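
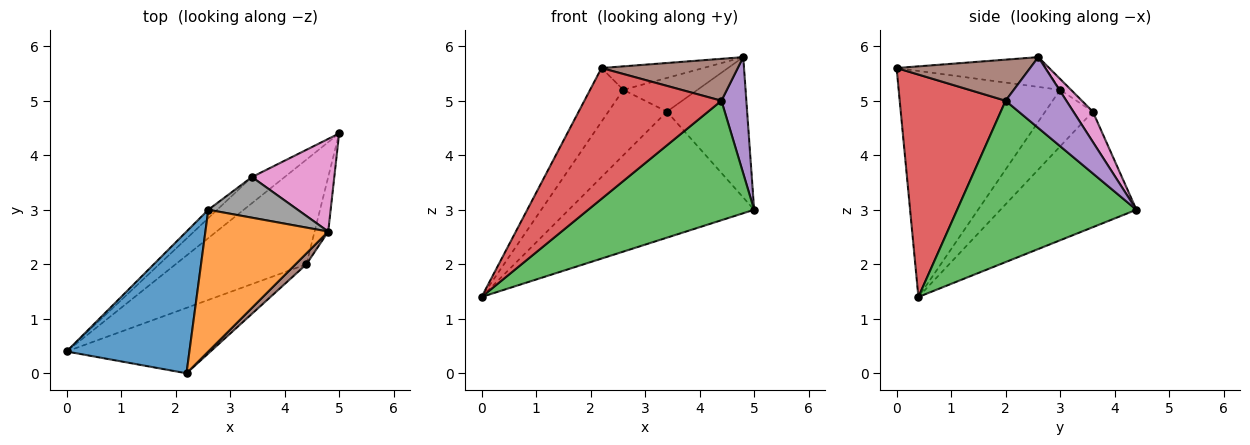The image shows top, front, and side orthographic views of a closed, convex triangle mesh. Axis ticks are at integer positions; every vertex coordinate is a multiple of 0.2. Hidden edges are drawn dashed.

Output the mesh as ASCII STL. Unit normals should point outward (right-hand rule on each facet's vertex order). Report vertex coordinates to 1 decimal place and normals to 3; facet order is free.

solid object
 facet normal -0.865 0.178 0.470
  outer loop
   vertex 2.6 3.0 5.2
   vertex 0.0 0.4 1.4
   vertex 2.2 0.0 5.6
  endloop
 endfacet
 facet normal -0.233 0.159 0.959
  outer loop
   vertex 2.6 3.0 5.2
   vertex 2.2 0.0 5.6
   vertex 4.8 2.6 5.8
  endloop
 endfacet
 facet normal 0.631 -0.584 -0.511
  outer loop
   vertex 4.4 2.0 5.0
   vertex 0.0 0.4 1.4
   vertex 5.0 4.4 3.0
  endloop
 endfacet
 facet normal 0.569 -0.736 -0.368
  outer loop
   vertex 4.4 2.0 5.0
   vertex 2.2 0.0 5.6
   vertex 0.0 0.4 1.4
  endloop
 endfacet
 facet normal 0.911 -0.374 -0.175
  outer loop
   vertex 4.4 2.0 5.0
   vertex 5.0 4.4 3.0
   vertex 4.8 2.6 5.8
  endloop
 endfacet
 facet normal 0.688 -0.702 0.183
  outer loop
   vertex 4.4 2.0 5.0
   vertex 4.8 2.6 5.8
   vertex 2.2 0.0 5.6
  endloop
 endfacet
 facet normal 0.199 0.818 0.540
  outer loop
   vertex 3.4 3.6 4.8
   vertex 4.8 2.6 5.8
   vertex 5.0 4.4 3.0
  endloop
 endfacet
 facet normal -0.093 0.636 0.766
  outer loop
   vertex 3.4 3.6 4.8
   vertex 2.6 3.0 5.2
   vertex 4.8 2.6 5.8
  endloop
 endfacet
 facet normal -0.583 0.795 -0.165
  outer loop
   vertex 3.4 3.6 4.8
   vertex 5.0 4.4 3.0
   vertex 0.0 0.4 1.4
  endloop
 endfacet
 facet normal -0.628 0.772 -0.098
  outer loop
   vertex 3.4 3.6 4.8
   vertex 0.0 0.4 1.4
   vertex 2.6 3.0 5.2
  endloop
 endfacet
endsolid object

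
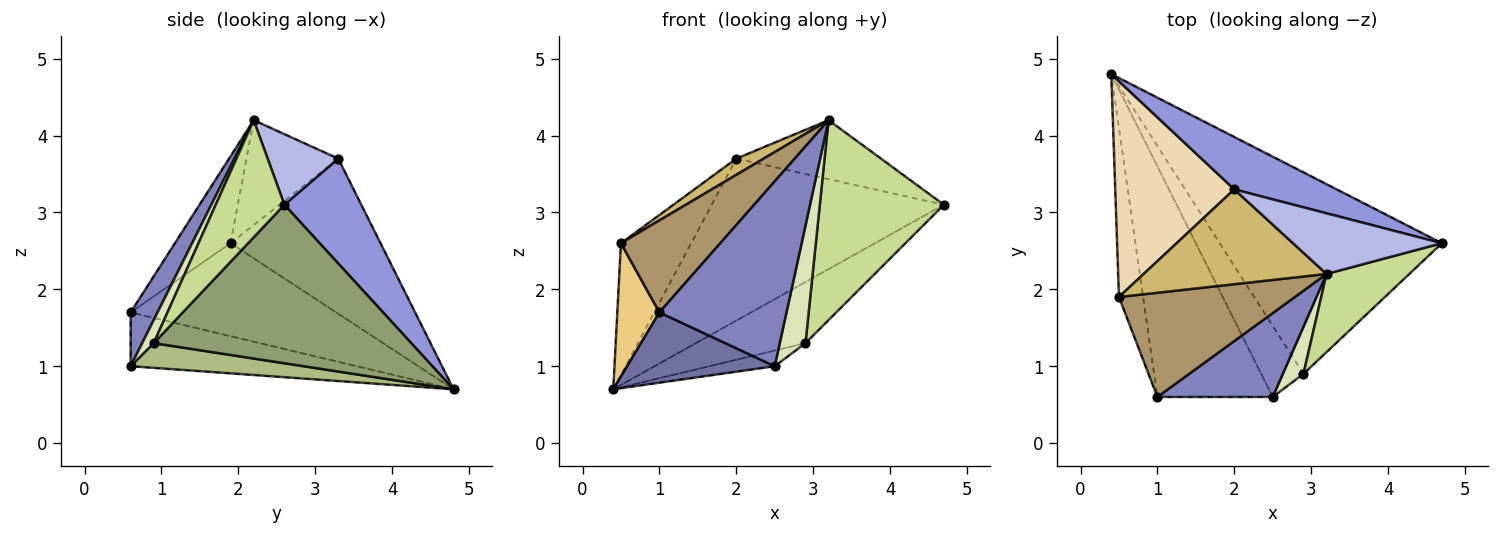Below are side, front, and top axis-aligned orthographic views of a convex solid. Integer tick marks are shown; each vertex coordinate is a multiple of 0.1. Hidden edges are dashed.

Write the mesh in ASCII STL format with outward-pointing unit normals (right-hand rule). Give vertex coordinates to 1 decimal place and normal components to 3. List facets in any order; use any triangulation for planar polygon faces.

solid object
 facet normal -0.408 -0.266 -0.873
  outer loop
   vertex 2.5 0.6 1.0
   vertex 1.0 0.6 1.7
   vertex 0.4 4.8 0.7
  endloop
 endfacet
 facet normal 0.189 -0.894 0.406
  outer loop
   vertex 2.5 0.6 1.0
   vertex 3.2 2.2 4.2
   vertex 1.0 0.6 1.7
  endloop
 endfacet
 facet normal 0.300 0.908 0.293
  outer loop
   vertex 2.0 3.3 3.7
   vertex 4.7 2.6 3.1
   vertex 0.4 4.8 0.7
  endloop
 endfacet
 facet normal 0.322 0.660 0.679
  outer loop
   vertex 2.0 3.3 3.7
   vertex 3.2 2.2 4.2
   vertex 4.7 2.6 3.1
  endloop
 endfacet
 facet normal 0.564 0.240 -0.790
  outer loop
   vertex 2.9 0.9 1.3
   vertex 0.4 4.8 0.7
   vertex 4.7 2.6 3.1
  endloop
 endfacet
 facet normal 0.496 0.187 -0.848
  outer loop
   vertex 2.9 0.9 1.3
   vertex 2.5 0.6 1.0
   vertex 0.4 4.8 0.7
  endloop
 endfacet
 facet normal 0.458 -0.828 0.324
  outer loop
   vertex 2.9 0.9 1.3
   vertex 4.7 2.6 3.1
   vertex 3.2 2.2 4.2
  endloop
 endfacet
 facet normal 0.384 -0.857 0.344
  outer loop
   vertex 2.9 0.9 1.3
   vertex 3.2 2.2 4.2
   vertex 2.5 0.6 1.0
  endloop
 endfacet
 facet normal -0.348 -0.620 0.703
  outer loop
   vertex 0.5 1.9 2.6
   vertex 1.0 0.6 1.7
   vertex 3.2 2.2 4.2
  endloop
 endfacet
 facet normal -0.492 -0.147 0.858
  outer loop
   vertex 0.5 1.9 2.6
   vertex 3.2 2.2 4.2
   vertex 2.0 3.3 3.7
  endloop
 endfacet
 facet normal -0.949 -0.194 -0.247
  outer loop
   vertex 0.5 1.9 2.6
   vertex 0.4 4.8 0.7
   vertex 1.0 0.6 1.7
  endloop
 endfacet
 facet normal -0.744 0.348 0.571
  outer loop
   vertex 0.5 1.9 2.6
   vertex 2.0 3.3 3.7
   vertex 0.4 4.8 0.7
  endloop
 endfacet
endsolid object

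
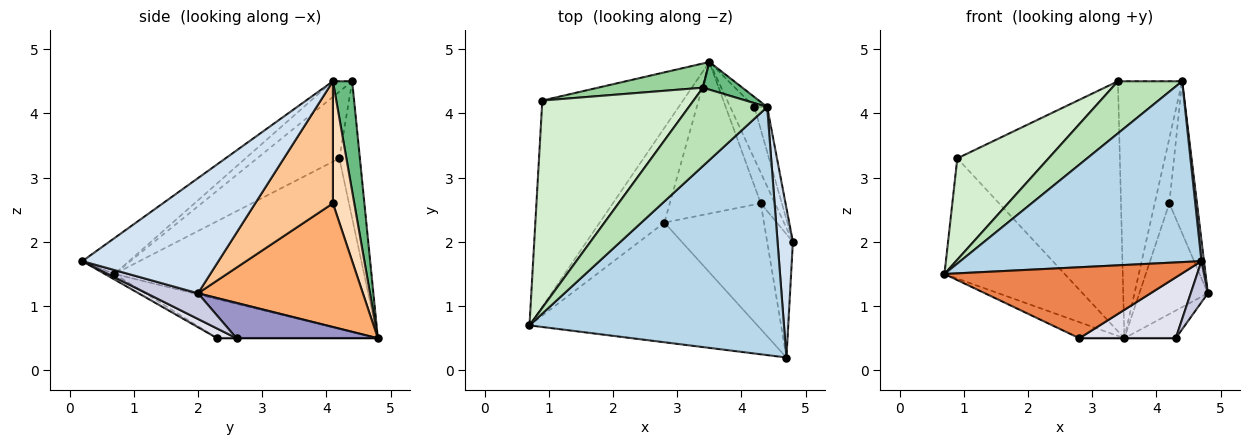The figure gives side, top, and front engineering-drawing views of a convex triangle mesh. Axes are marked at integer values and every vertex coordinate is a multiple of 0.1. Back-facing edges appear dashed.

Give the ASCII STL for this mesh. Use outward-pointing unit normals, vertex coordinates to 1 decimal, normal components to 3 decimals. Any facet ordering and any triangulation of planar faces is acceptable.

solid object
 facet normal -0.723 0.348 -0.597
  outer loop
   vertex 0.9 4.2 3.3
   vertex 3.5 4.8 0.5
   vertex 0.7 0.7 1.5
  endloop
 endfacet
 facet normal -0.512 0.143 -0.847
  outer loop
   vertex 2.8 2.3 0.5
   vertex 0.7 0.7 1.5
   vertex 3.5 4.8 0.5
  endloop
 endfacet
 facet normal -0.113 -0.585 0.803
  outer loop
   vertex 4.7 0.2 1.7
   vertex 4.4 4.1 4.5
   vertex 0.7 0.7 1.5
  endloop
 endfacet
 facet normal 0.991 -0.018 0.132
  outer loop
   vertex 4.7 0.2 1.7
   vertex 4.8 2.0 1.2
   vertex 4.4 4.1 4.5
  endloop
 endfacet
 facet normal -0.021 -0.510 -0.860
  outer loop
   vertex 4.7 0.2 1.7
   vertex 0.7 0.7 1.5
   vertex 2.8 2.3 0.5
  endloop
 endfacet
 facet normal 0.909 0.378 -0.177
  outer loop
   vertex 4.2 4.1 2.6
   vertex 4.8 2.0 1.2
   vertex 3.5 4.8 0.5
  endloop
 endfacet
 facet normal 0.938 0.334 -0.099
  outer loop
   vertex 4.2 4.1 2.6
   vertex 4.4 4.1 4.5
   vertex 4.8 2.0 1.2
  endloop
 endfacet
 facet normal 0.822 0.563 -0.087
  outer loop
   vertex 4.2 4.1 2.6
   vertex 3.5 4.8 0.5
   vertex 4.4 4.1 4.5
  endloop
 endfacet
 facet normal 0.286 0.953 0.102
  outer loop
   vertex 3.4 4.4 4.5
   vertex 4.4 4.1 4.5
   vertex 3.5 4.8 0.5
  endloop
 endfacet
 facet normal -0.125 0.988 0.096
  outer loop
   vertex 3.4 4.4 4.5
   vertex 3.5 4.8 0.5
   vertex 0.9 4.2 3.3
  endloop
 endfacet
 facet normal -0.164 -0.546 0.821
  outer loop
   vertex 3.4 4.4 4.5
   vertex 0.7 0.7 1.5
   vertex 4.4 4.1 4.5
  endloop
 endfacet
 facet normal -0.368 -0.408 0.835
  outer loop
   vertex 3.4 4.4 4.5
   vertex 0.9 4.2 3.3
   vertex 0.7 0.7 1.5
  endloop
 endfacet
 facet normal 0.879 0.320 -0.354
  outer loop
   vertex 4.3 2.6 0.5
   vertex 3.5 4.8 0.5
   vertex 4.8 2.0 1.2
  endloop
 endfacet
 facet normal 0.000 0.000 -1.000
  outer loop
   vertex 4.3 2.6 0.5
   vertex 2.8 2.3 0.5
   vertex 3.5 4.8 0.5
  endloop
 endfacet
 facet normal 0.688 -0.229 -0.688
  outer loop
   vertex 4.3 2.6 0.5
   vertex 4.8 2.0 1.2
   vertex 4.7 0.2 1.7
  endloop
 endfacet
 facet normal 0.087 -0.434 -0.897
  outer loop
   vertex 4.3 2.6 0.5
   vertex 4.7 0.2 1.7
   vertex 2.8 2.3 0.5
  endloop
 endfacet
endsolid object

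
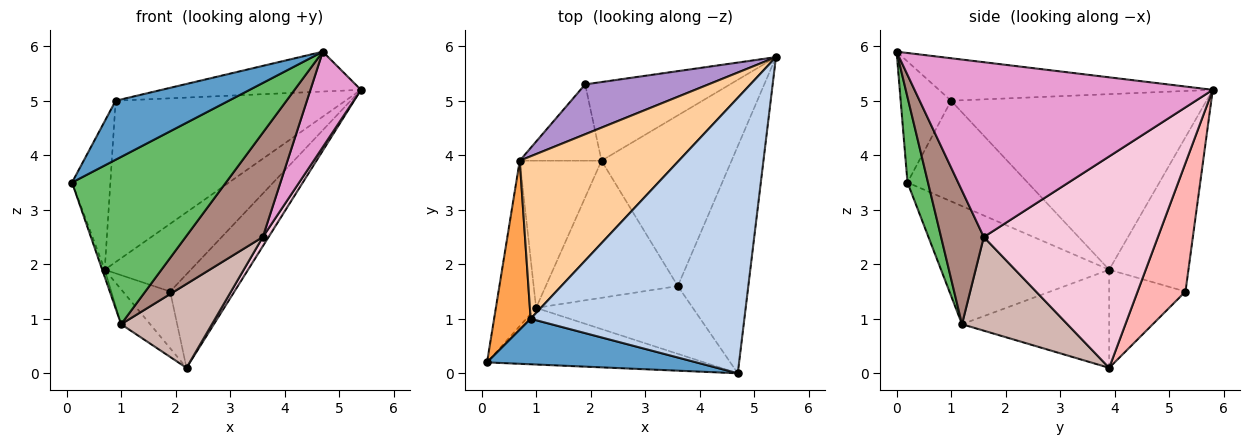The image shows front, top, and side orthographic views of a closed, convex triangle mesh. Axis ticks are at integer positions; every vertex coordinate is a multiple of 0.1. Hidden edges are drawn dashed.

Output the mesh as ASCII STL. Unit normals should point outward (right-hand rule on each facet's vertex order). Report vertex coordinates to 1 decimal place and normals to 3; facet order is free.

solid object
 facet normal -0.333 -0.747 0.576
  outer loop
   vertex 0.9 1.0 5.0
   vertex 0.1 0.2 3.5
   vertex 4.7 0.0 5.9
  endloop
 endfacet
 facet normal -0.193 0.140 0.971
  outer loop
   vertex 0.9 1.0 5.0
   vertex 4.7 0.0 5.9
   vertex 5.4 5.8 5.2
  endloop
 endfacet
 facet normal -0.900 0.287 0.327
  outer loop
   vertex 0.9 1.0 5.0
   vertex 0.7 3.9 1.9
   vertex 0.1 0.2 3.5
  endloop
 endfacet
 facet normal -0.617 0.555 0.559
  outer loop
   vertex 0.9 1.0 5.0
   vertex 5.4 5.8 5.2
   vertex 0.7 3.9 1.9
  endloop
 endfacet
 facet normal 0.125 -0.940 -0.318
  outer loop
   vertex 1.0 1.2 0.9
   vertex 4.7 0.0 5.9
   vertex 0.1 0.2 3.5
  endloop
 endfacet
 facet normal -0.947 0.014 -0.322
  outer loop
   vertex 1.0 1.2 0.9
   vertex 0.1 0.2 3.5
   vertex 0.7 3.9 1.9
  endloop
 endfacet
 facet normal -0.760 0.150 -0.633
  outer loop
   vertex 1.0 1.2 0.9
   vertex 0.7 3.9 1.9
   vertex 2.2 3.9 0.1
  endloop
 endfacet
 facet normal 0.496 0.665 -0.559
  outer loop
   vertex 1.9 5.3 1.5
   vertex 5.4 5.8 5.2
   vertex 2.2 3.9 0.1
  endloop
 endfacet
 facet normal -0.596 0.647 0.476
  outer loop
   vertex 1.9 5.3 1.5
   vertex 0.7 3.9 1.9
   vertex 5.4 5.8 5.2
  endloop
 endfacet
 facet normal -0.694 0.429 -0.578
  outer loop
   vertex 1.9 5.3 1.5
   vertex 2.2 3.9 0.1
   vertex 0.7 3.9 1.9
  endloop
 endfacet
 facet normal 0.421 -0.761 -0.494
  outer loop
   vertex 3.6 1.6 2.5
   vertex 4.7 0.0 5.9
   vertex 1.0 1.2 0.9
  endloop
 endfacet
 facet normal 0.518 -0.446 -0.730
  outer loop
   vertex 3.6 1.6 2.5
   vertex 1.0 1.2 0.9
   vertex 2.2 3.9 0.1
  endloop
 endfacet
 facet normal 0.916 -0.155 -0.369
  outer loop
   vertex 3.6 1.6 2.5
   vertex 5.4 5.8 5.2
   vertex 4.7 0.0 5.9
  endloop
 endfacet
 facet normal 0.851 -0.028 -0.524
  outer loop
   vertex 3.6 1.6 2.5
   vertex 2.2 3.9 0.1
   vertex 5.4 5.8 5.2
  endloop
 endfacet
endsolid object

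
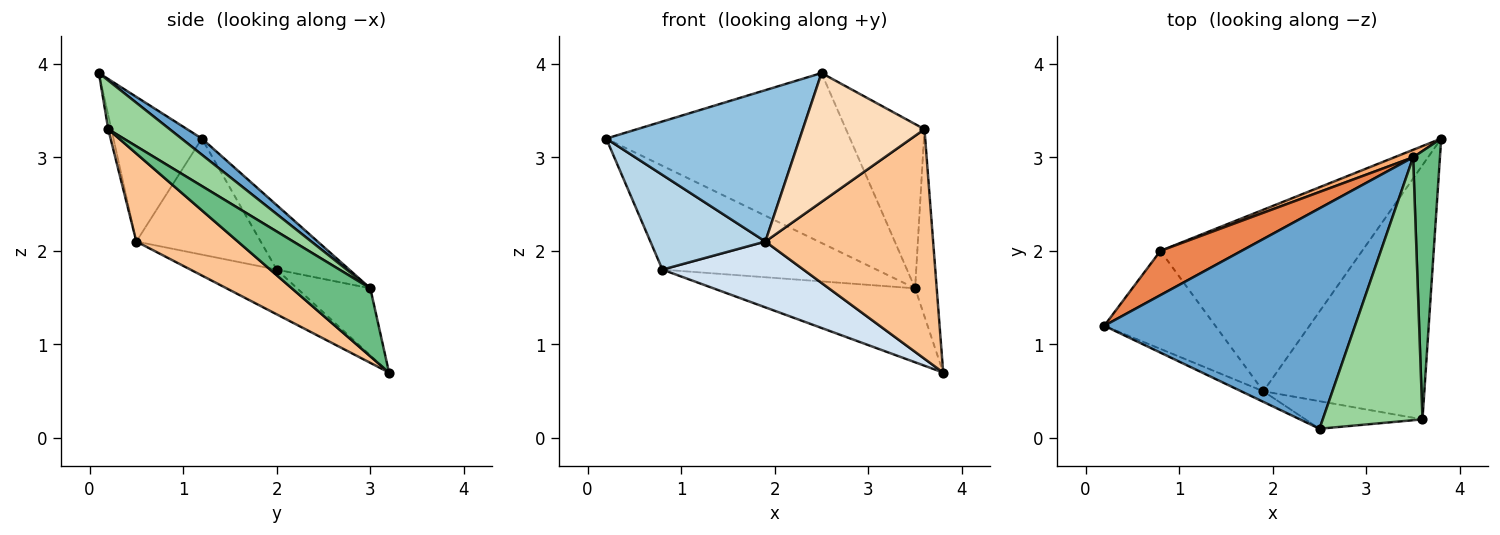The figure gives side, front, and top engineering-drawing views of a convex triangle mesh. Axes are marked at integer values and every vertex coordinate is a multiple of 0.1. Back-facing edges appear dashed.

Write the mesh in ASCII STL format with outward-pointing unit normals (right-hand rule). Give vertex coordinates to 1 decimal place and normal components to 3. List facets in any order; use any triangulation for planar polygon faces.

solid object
 facet normal 0.051 0.610 0.791
  outer loop
   vertex 3.5 3.0 1.6
   vertex 0.2 1.2 3.2
   vertex 2.5 0.1 3.9
  endloop
 endfacet
 facet normal -0.415 -0.908 -0.063
  outer loop
   vertex 1.9 0.5 2.1
   vertex 2.5 0.1 3.9
   vertex 0.2 1.2 3.2
  endloop
 endfacet
 facet normal -0.601 -0.556 -0.575
  outer loop
   vertex 0.8 2.0 1.8
   vertex 1.9 0.5 2.1
   vertex 0.2 1.2 3.2
  endloop
 endfacet
 facet normal -0.204 -0.334 -0.920
  outer loop
   vertex 0.8 2.0 1.8
   vertex 3.8 3.2 0.7
   vertex 1.9 0.5 2.1
  endloop
 endfacet
 facet normal -0.298 0.878 0.374
  outer loop
   vertex 0.8 2.0 1.8
   vertex 0.2 1.2 3.2
   vertex 3.5 3.0 1.6
  endloop
 endfacet
 facet normal -0.340 0.936 0.095
  outer loop
   vertex 0.8 2.0 1.8
   vertex 3.5 3.0 1.6
   vertex 3.8 3.2 0.7
  endloop
 endfacet
 facet normal 0.376 -0.621 -0.688
  outer loop
   vertex 3.6 0.2 3.3
   vertex 1.9 0.5 2.1
   vertex 3.8 3.2 0.7
  endloop
 endfacet
 facet normal -0.025 -0.978 -0.209
  outer loop
   vertex 3.6 0.2 3.3
   vertex 2.5 0.1 3.9
   vertex 1.9 0.5 2.1
  endloop
 endfacet
 facet normal 0.901 0.248 0.356
  outer loop
   vertex 3.6 0.2 3.3
   vertex 3.8 3.2 0.7
   vertex 3.5 3.0 1.6
  endloop
 endfacet
 facet normal 0.383 0.489 0.784
  outer loop
   vertex 3.6 0.2 3.3
   vertex 3.5 3.0 1.6
   vertex 2.5 0.1 3.9
  endloop
 endfacet
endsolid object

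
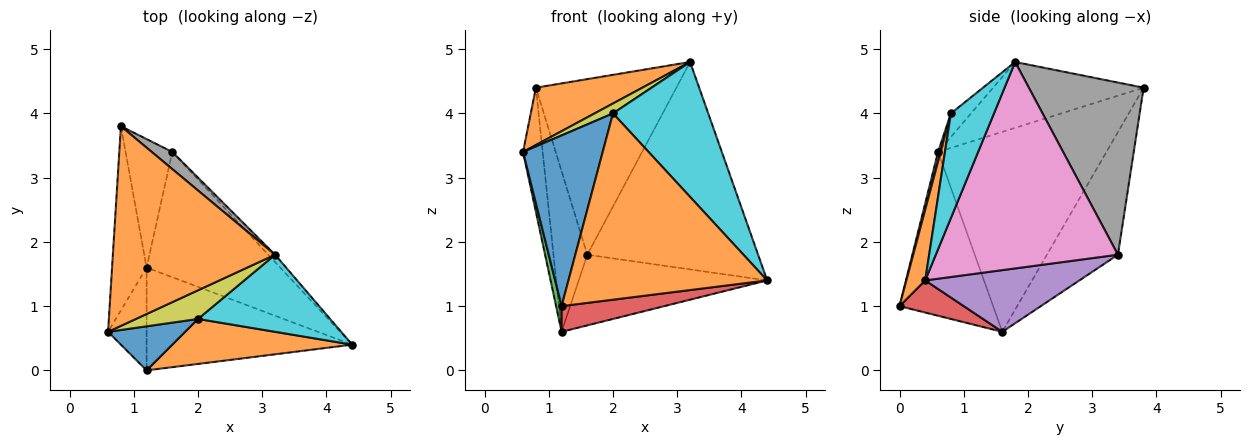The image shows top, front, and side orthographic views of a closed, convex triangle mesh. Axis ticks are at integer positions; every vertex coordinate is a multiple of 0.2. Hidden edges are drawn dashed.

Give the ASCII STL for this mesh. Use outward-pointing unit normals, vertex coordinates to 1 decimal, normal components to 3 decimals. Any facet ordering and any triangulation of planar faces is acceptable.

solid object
 facet normal -0.979 0.114 -0.169
  outer loop
   vertex 1.2 1.6 0.6
   vertex 0.6 0.6 3.4
   vertex 0.8 3.8 4.4
  endloop
 endfacet
 facet normal -0.363 -0.257 0.895
  outer loop
   vertex 3.2 1.8 4.8
   vertex 0.8 3.8 4.4
   vertex 0.6 0.6 3.4
  endloop
 endfacet
 facet normal -0.972 -0.057 -0.229
  outer loop
   vertex 1.2 0.0 1.0
   vertex 0.6 0.6 3.4
   vertex 1.2 1.6 0.6
  endloop
 endfacet
 facet normal 0.150 -0.240 -0.959
  outer loop
   vertex 1.2 0.0 1.0
   vertex 1.2 1.6 0.6
   vertex 4.4 0.4 1.4
  endloop
 endfacet
 facet normal 0.373 0.456 -0.808
  outer loop
   vertex 1.6 3.4 1.8
   vertex 4.4 0.4 1.4
   vertex 1.2 1.6 0.6
  endloop
 endfacet
 facet normal -0.854 0.407 -0.325
  outer loop
   vertex 1.6 3.4 1.8
   vertex 1.2 1.6 0.6
   vertex 0.8 3.8 4.4
  endloop
 endfacet
 facet normal 0.729 0.684 -0.024
  outer loop
   vertex 1.6 3.4 1.8
   vertex 3.2 1.8 4.8
   vertex 4.4 0.4 1.4
  endloop
 endfacet
 facet normal 0.631 0.772 0.075
  outer loop
   vertex 1.6 3.4 1.8
   vertex 0.8 3.8 4.4
   vertex 3.2 1.8 4.8
  endloop
 endfacet
 facet normal -0.338 -0.307 0.890
  outer loop
   vertex 2.0 0.8 4.0
   vertex 3.2 1.8 4.8
   vertex 0.6 0.6 3.4
  endloop
 endfacet
 facet normal 0.366 -0.808 0.462
  outer loop
   vertex 2.0 0.8 4.0
   vertex 4.4 0.4 1.4
   vertex 3.2 1.8 4.8
  endloop
 endfacet
 facet normal 0.031 -0.968 0.250
  outer loop
   vertex 2.0 0.8 4.0
   vertex 0.6 0.6 3.4
   vertex 1.2 0.0 1.0
  endloop
 endfacet
 facet normal 0.092 -0.968 0.234
  outer loop
   vertex 2.0 0.8 4.0
   vertex 1.2 0.0 1.0
   vertex 4.4 0.4 1.4
  endloop
 endfacet
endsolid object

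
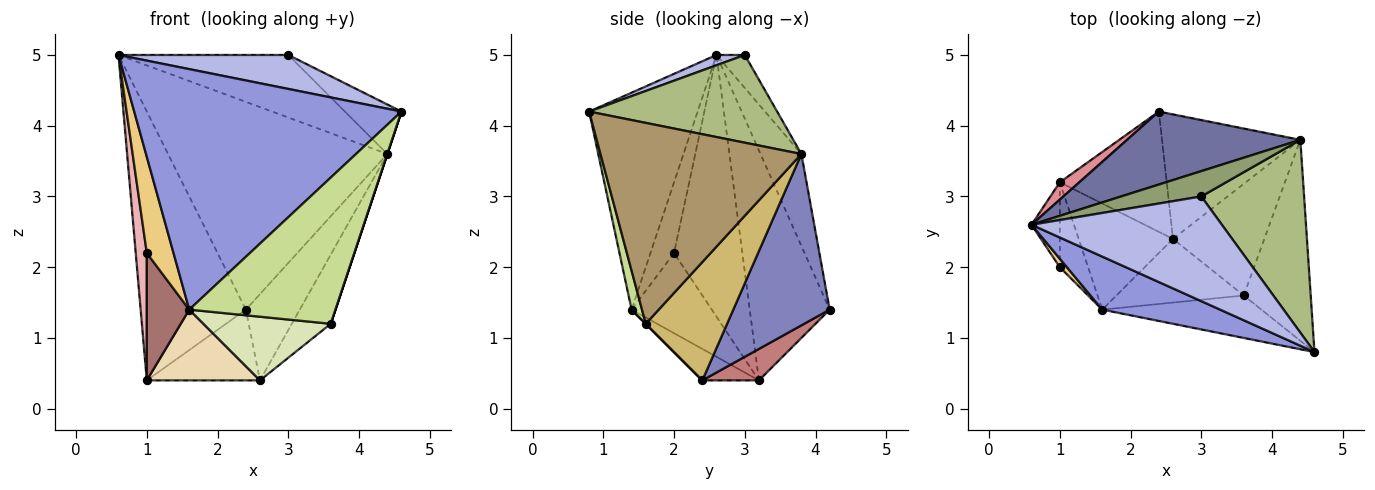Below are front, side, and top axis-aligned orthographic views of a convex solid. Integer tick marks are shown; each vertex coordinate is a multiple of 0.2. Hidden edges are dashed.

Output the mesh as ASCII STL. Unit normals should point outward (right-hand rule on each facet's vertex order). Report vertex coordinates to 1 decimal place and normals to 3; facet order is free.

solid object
 facet normal -0.173 0.929 0.326
  outer loop
   vertex 4.4 3.8 3.6
   vertex 2.4 4.2 1.4
   vertex 0.6 2.6 5.0
  endloop
 endfacet
 facet normal 0.713 0.399 -0.576
  outer loop
   vertex 4.4 3.8 3.6
   vertex 2.6 2.4 0.4
   vertex 2.4 4.2 1.4
  endloop
 endfacet
 facet normal -0.368 -0.908 0.200
  outer loop
   vertex 1.6 1.4 1.4
   vertex 4.6 0.8 4.2
   vertex 0.6 2.6 5.0
  endloop
 endfacet
 facet normal 0.051 -0.308 0.950
  outer loop
   vertex 3.0 3.0 5.0
   vertex 0.6 2.6 5.0
   vertex 4.6 0.8 4.2
  endloop
 endfacet
 facet normal -0.153 0.916 0.371
  outer loop
   vertex 3.0 3.0 5.0
   vertex 4.4 3.8 3.6
   vertex 0.6 2.6 5.0
  endloop
 endfacet
 facet normal 0.637 0.192 0.747
  outer loop
   vertex 3.0 3.0 5.0
   vertex 4.6 0.8 4.2
   vertex 4.4 3.8 3.6
  endloop
 endfacet
 facet normal 0.068 -0.958 -0.278
  outer loop
   vertex 3.6 1.6 1.2
   vertex 4.6 0.8 4.2
   vertex 1.6 1.4 1.4
  endloop
 endfacet
 facet normal 0.000 -0.707 -0.707
  outer loop
   vertex 3.6 1.6 1.2
   vertex 1.6 1.4 1.4
   vertex 2.6 2.4 0.4
  endloop
 endfacet
 facet normal 0.949 0.000 -0.316
  outer loop
   vertex 3.6 1.6 1.2
   vertex 4.4 3.8 3.6
   vertex 4.6 0.8 4.2
  endloop
 endfacet
 facet normal 0.740 0.354 -0.571
  outer loop
   vertex 3.6 1.6 1.2
   vertex 2.6 2.4 0.4
   vertex 4.4 3.8 3.6
  endloop
 endfacet
 facet normal -0.660 -0.748 0.066
  outer loop
   vertex 1.0 2.0 2.2
   vertex 1.6 1.4 1.4
   vertex 0.6 2.6 5.0
  endloop
 endfacet
 facet normal -0.267 -0.535 -0.802
  outer loop
   vertex 1.0 3.2 0.4
   vertex 2.6 2.4 0.4
   vertex 1.6 1.4 1.4
  endloop
 endfacet
 facet normal -0.844 -0.447 -0.298
  outer loop
   vertex 1.0 3.2 0.4
   vertex 1.6 1.4 1.4
   vertex 1.0 2.0 2.2
  endloop
 endfacet
 facet normal 0.246 0.491 -0.836
  outer loop
   vertex 1.0 3.2 0.4
   vertex 2.4 4.2 1.4
   vertex 2.6 2.4 0.4
  endloop
 endfacet
 facet normal -0.604 0.795 0.051
  outer loop
   vertex 1.0 3.2 0.4
   vertex 0.6 2.6 5.0
   vertex 2.4 4.2 1.4
  endloop
 endfacet
 facet normal -0.982 -0.159 -0.106
  outer loop
   vertex 1.0 3.2 0.4
   vertex 1.0 2.0 2.2
   vertex 0.6 2.6 5.0
  endloop
 endfacet
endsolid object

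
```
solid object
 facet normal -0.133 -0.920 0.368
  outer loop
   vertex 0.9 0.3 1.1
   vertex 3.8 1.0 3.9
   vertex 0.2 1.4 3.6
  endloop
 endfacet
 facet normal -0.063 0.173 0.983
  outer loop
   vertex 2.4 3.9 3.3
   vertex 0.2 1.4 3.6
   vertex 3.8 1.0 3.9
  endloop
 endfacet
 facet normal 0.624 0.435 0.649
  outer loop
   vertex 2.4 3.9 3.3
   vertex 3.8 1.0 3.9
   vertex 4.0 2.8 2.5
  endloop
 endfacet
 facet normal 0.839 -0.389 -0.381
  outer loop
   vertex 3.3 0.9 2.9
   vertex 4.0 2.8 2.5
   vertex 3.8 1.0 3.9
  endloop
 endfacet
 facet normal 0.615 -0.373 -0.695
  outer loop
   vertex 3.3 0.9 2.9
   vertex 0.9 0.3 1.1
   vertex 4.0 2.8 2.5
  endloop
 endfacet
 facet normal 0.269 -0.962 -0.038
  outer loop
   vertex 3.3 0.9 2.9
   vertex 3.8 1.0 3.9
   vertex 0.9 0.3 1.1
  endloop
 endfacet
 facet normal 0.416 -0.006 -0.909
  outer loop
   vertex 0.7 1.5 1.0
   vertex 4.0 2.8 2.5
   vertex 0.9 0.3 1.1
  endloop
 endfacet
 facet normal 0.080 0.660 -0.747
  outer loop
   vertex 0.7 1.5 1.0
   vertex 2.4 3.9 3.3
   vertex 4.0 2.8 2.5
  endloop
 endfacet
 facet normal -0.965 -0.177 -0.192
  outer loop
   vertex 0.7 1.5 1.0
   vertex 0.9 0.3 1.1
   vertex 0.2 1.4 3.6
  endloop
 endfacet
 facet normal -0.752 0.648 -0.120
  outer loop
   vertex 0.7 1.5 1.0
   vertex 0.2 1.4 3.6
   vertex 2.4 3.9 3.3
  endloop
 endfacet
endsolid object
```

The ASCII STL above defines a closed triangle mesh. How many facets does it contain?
10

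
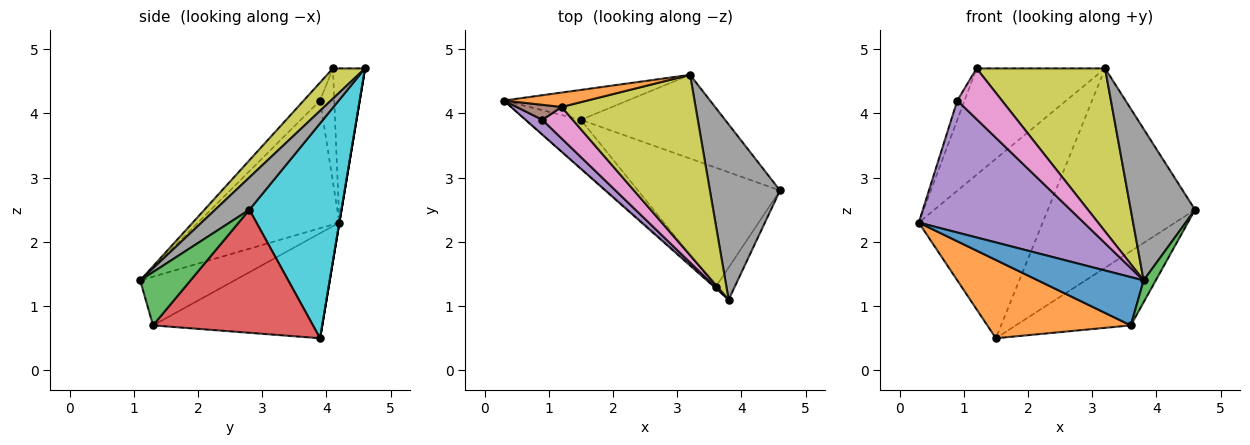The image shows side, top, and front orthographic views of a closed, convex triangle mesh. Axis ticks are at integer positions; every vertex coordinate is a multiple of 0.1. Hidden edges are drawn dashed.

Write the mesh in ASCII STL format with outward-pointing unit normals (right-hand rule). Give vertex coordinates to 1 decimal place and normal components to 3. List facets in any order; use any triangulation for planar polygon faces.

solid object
 facet normal -0.666 -0.745 -0.023
  outer loop
   vertex 3.6 1.3 0.7
   vertex 3.8 1.1 1.4
   vertex 0.3 4.2 2.3
  endloop
 endfacet
 facet normal -0.708 -0.600 -0.372
  outer loop
   vertex 3.6 1.3 0.7
   vertex 0.3 4.2 2.3
   vertex 1.5 3.9 0.5
  endloop
 endfacet
 facet normal 0.919 -0.222 -0.326
  outer loop
   vertex 3.6 1.3 0.7
   vertex 4.6 2.8 2.5
   vertex 3.8 1.1 1.4
  endloop
 endfacet
 facet normal 0.592 0.426 -0.684
  outer loop
   vertex 3.6 1.3 0.7
   vertex 1.5 3.9 0.5
   vertex 4.6 2.8 2.5
  endloop
 endfacet
 facet normal -0.648 -0.757 0.085
  outer loop
   vertex 0.9 3.9 4.2
   vertex 0.3 4.2 2.3
   vertex 3.8 1.1 1.4
  endloop
 endfacet
 facet normal -0.840 0.428 0.333
  outer loop
   vertex 0.9 3.9 4.2
   vertex 1.2 4.1 4.7
   vertex 0.3 4.2 2.3
  endloop
 endfacet
 facet normal -0.298 -0.811 0.503
  outer loop
   vertex 0.9 3.9 4.2
   vertex 3.8 1.1 1.4
   vertex 1.2 4.1 4.7
  endloop
 endfacet
 facet normal 0.329 -0.617 0.715
  outer loop
   vertex 3.2 4.6 4.7
   vertex 3.8 1.1 1.4
   vertex 4.6 2.8 2.5
  endloop
 endfacet
 facet normal 0.165 -0.661 0.732
  outer loop
   vertex 3.2 4.6 4.7
   vertex 1.2 4.1 4.7
   vertex 3.8 1.1 1.4
  endloop
 endfacet
 facet normal 0.500 0.799 -0.335
  outer loop
   vertex 3.2 4.6 4.7
   vertex 4.6 2.8 2.5
   vertex 1.5 3.9 0.5
  endloop
 endfacet
 facet normal 0.000 0.986 -0.164
  outer loop
   vertex 3.2 4.6 4.7
   vertex 1.5 3.9 0.5
   vertex 0.3 4.2 2.3
  endloop
 endfacet
 facet normal -0.240 0.962 0.130
  outer loop
   vertex 3.2 4.6 4.7
   vertex 0.3 4.2 2.3
   vertex 1.2 4.1 4.7
  endloop
 endfacet
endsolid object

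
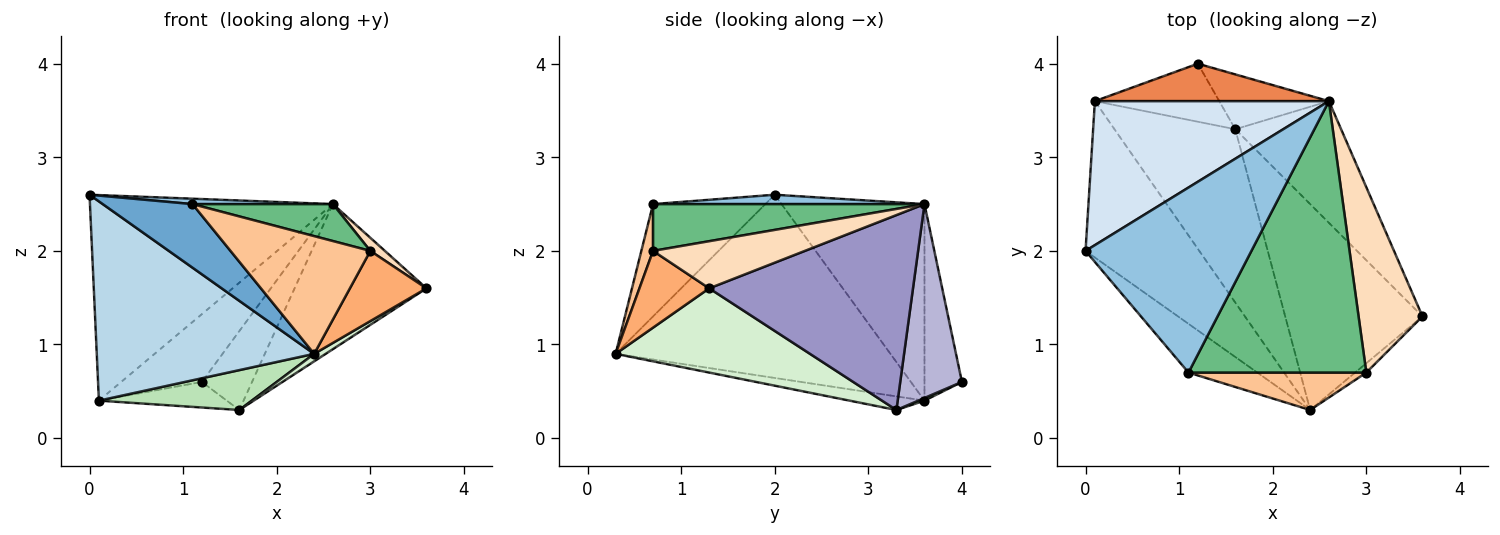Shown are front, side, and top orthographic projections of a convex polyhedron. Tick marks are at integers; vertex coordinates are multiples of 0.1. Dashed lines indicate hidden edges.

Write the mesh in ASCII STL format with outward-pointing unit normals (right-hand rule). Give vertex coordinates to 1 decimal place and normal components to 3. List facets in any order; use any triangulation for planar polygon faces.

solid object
 facet normal -0.705 -0.563 -0.432
  outer loop
   vertex 1.1 0.7 2.5
   vertex 0.0 2.0 2.6
   vertex 2.4 0.3 0.9
  endloop
 endfacet
 facet normal 0.056 -0.029 0.998
  outer loop
   vertex 1.1 0.7 2.5
   vertex 2.6 3.6 2.5
   vertex 0.0 2.0 2.6
  endloop
 endfacet
 facet normal -0.705 -0.558 -0.438
  outer loop
   vertex 0.1 3.6 0.4
   vertex 2.4 0.3 0.9
   vertex 0.0 2.0 2.6
  endloop
 endfacet
 facet normal -0.434 0.738 0.517
  outer loop
   vertex 0.1 3.6 0.4
   vertex 0.0 2.0 2.6
   vertex 2.6 3.6 2.5
  endloop
 endfacet
 facet normal -0.376 0.811 0.448
  outer loop
   vertex 0.1 3.6 0.4
   vertex 2.6 3.6 2.5
   vertex 1.2 4.0 0.6
  endloop
 endfacet
 facet normal 0.670 -0.736 -0.098
  outer loop
   vertex 3.0 0.7 2.0
   vertex 2.4 0.3 0.9
   vertex 3.6 1.3 1.6
  endloop
 endfacet
 facet normal 0.079 -0.950 0.302
  outer loop
   vertex 3.0 0.7 2.0
   vertex 1.1 0.7 2.5
   vertex 2.4 0.3 0.9
  endloop
 endfacet
 facet normal 0.593 -0.057 0.804
  outer loop
   vertex 3.0 0.7 2.0
   vertex 3.6 1.3 1.6
   vertex 2.6 3.6 2.5
  endloop
 endfacet
 facet normal 0.252 -0.131 0.959
  outer loop
   vertex 3.0 0.7 2.0
   vertex 2.6 3.6 2.5
   vertex 1.1 0.7 2.5
  endloop
 endfacet
 facet normal 0.020 0.403 -0.915
  outer loop
   vertex 1.6 3.3 0.3
   vertex 0.1 3.6 0.4
   vertex 1.2 4.0 0.6
  endloop
 endfacet
 facet normal -0.109 -0.223 -0.969
  outer loop
   vertex 1.6 3.3 0.3
   vertex 2.4 0.3 0.9
   vertex 0.1 3.6 0.4
  endloop
 endfacet
 facet normal 0.523 -0.031 -0.852
  outer loop
   vertex 1.6 3.3 0.3
   vertex 3.6 1.3 1.6
   vertex 2.4 0.3 0.9
  endloop
 endfacet
 facet normal 0.764 0.494 -0.415
  outer loop
   vertex 1.6 3.3 0.3
   vertex 2.6 3.6 2.5
   vertex 3.6 1.3 1.6
  endloop
 endfacet
 facet normal 0.710 0.578 -0.402
  outer loop
   vertex 1.6 3.3 0.3
   vertex 1.2 4.0 0.6
   vertex 2.6 3.6 2.5
  endloop
 endfacet
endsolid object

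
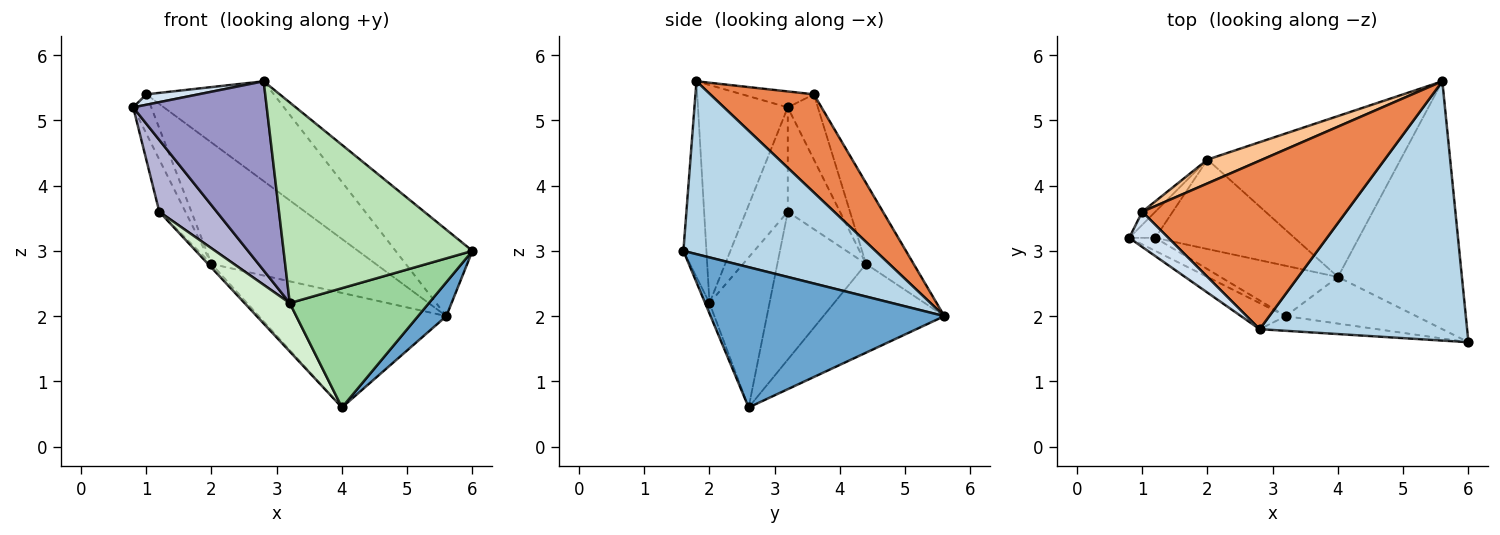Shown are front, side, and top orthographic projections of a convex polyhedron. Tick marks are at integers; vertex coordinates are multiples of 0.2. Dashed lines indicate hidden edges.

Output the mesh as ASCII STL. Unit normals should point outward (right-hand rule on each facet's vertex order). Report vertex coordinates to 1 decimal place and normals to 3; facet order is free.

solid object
 facet normal 0.746 -0.090 -0.659
  outer loop
   vertex 4.0 2.6 0.6
   vertex 5.6 5.6 2.0
   vertex 6.0 1.6 3.0
  endloop
 endfacet
 facet normal -0.351 0.543 -0.763
  outer loop
   vertex 2.0 4.4 2.8
   vertex 5.6 5.6 2.0
   vertex 4.0 2.6 0.6
  endloop
 endfacet
 facet normal 0.620 0.248 0.744
  outer loop
   vertex 2.8 1.8 5.6
   vertex 6.0 1.6 3.0
   vertex 5.6 5.6 2.0
  endloop
 endfacet
 facet normal -0.364 -0.265 0.893
  outer loop
   vertex 1.0 3.6 5.4
   vertex 0.8 3.2 5.2
   vertex 2.8 1.8 5.6
  endloop
 endfacet
 facet normal 0.383 0.471 0.795
  outer loop
   vertex 1.0 3.6 5.4
   vertex 2.8 1.8 5.6
   vertex 5.6 5.6 2.0
  endloop
 endfacet
 facet normal -0.845 0.507 -0.169
  outer loop
   vertex 1.0 3.6 5.4
   vertex 2.0 4.4 2.8
   vertex 0.8 3.2 5.2
  endloop
 endfacet
 facet normal -0.273 0.944 0.185
  outer loop
   vertex 1.0 3.6 5.4
   vertex 5.6 5.6 2.0
   vertex 2.0 4.4 2.8
  endloop
 endfacet
 facet normal -0.873 0.436 -0.218
  outer loop
   vertex 1.2 3.2 3.6
   vertex 0.8 3.2 5.2
   vertex 2.0 4.4 2.8
  endloop
 endfacet
 facet normal -0.728 0.029 -0.685
  outer loop
   vertex 1.2 3.2 3.6
   vertex 2.0 4.4 2.8
   vertex 4.0 2.6 0.6
  endloop
 endfacet
 facet normal -0.029 -0.931 -0.364
  outer loop
   vertex 3.2 2.0 2.2
   vertex 4.0 2.6 0.6
   vertex 6.0 1.6 3.0
  endloop
 endfacet
 facet normal -0.121 -0.990 -0.072
  outer loop
   vertex 3.2 2.0 2.2
   vertex 6.0 1.6 3.0
   vertex 2.8 1.8 5.6
  endloop
 endfacet
 facet normal -0.677 -0.510 -0.530
  outer loop
   vertex 3.2 2.0 2.2
   vertex 1.2 3.2 3.6
   vertex 4.0 2.6 0.6
  endloop
 endfacet
 facet normal -0.554 -0.824 -0.114
  outer loop
   vertex 3.2 2.0 2.2
   vertex 2.8 1.8 5.6
   vertex 0.8 3.2 5.2
  endloop
 endfacet
 facet normal -0.582 -0.800 -0.145
  outer loop
   vertex 3.2 2.0 2.2
   vertex 0.8 3.2 5.2
   vertex 1.2 3.2 3.6
  endloop
 endfacet
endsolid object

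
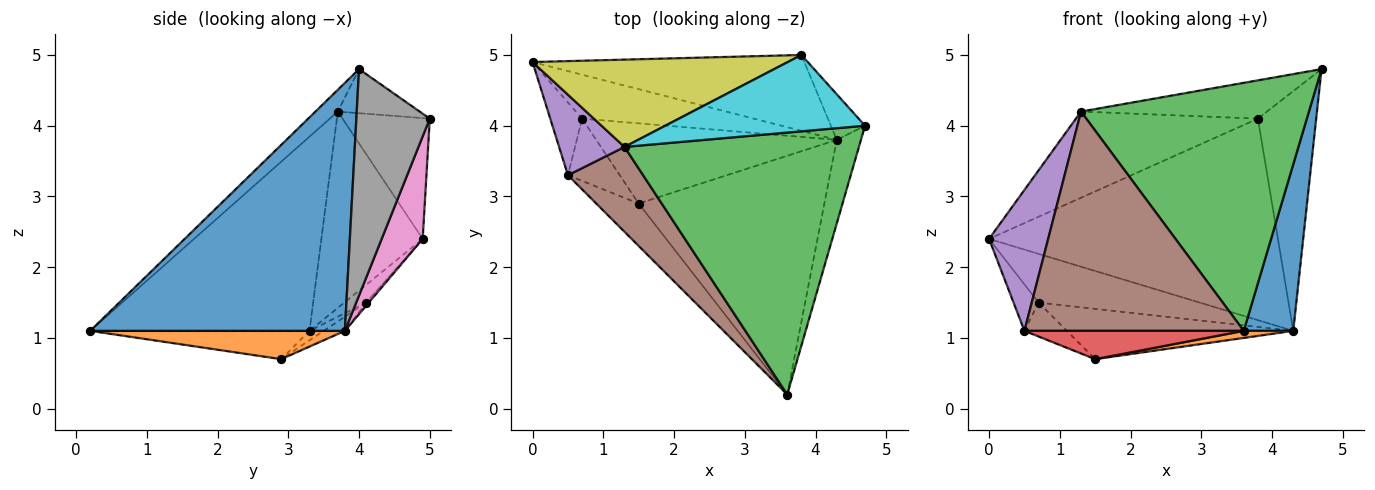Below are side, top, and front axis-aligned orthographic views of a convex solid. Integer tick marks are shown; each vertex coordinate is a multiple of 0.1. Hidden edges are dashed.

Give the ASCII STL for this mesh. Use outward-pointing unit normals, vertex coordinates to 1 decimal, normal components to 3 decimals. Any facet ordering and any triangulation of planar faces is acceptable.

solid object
 facet normal 0.977 -0.190 -0.095
  outer loop
   vertex 4.3 3.8 1.1
   vertex 4.7 4.0 4.8
   vertex 3.6 0.2 1.1
  endloop
 endfacet
 facet normal 0.151 -0.029 -0.988
  outer loop
   vertex 4.3 3.8 1.1
   vertex 3.6 0.2 1.1
   vertex 1.5 2.9 0.7
  endloop
 endfacet
 facet normal -0.067 -0.686 0.725
  outer loop
   vertex 1.3 3.7 4.2
   vertex 3.6 0.2 1.1
   vertex 4.7 4.0 4.8
  endloop
 endfacet
 facet normal -0.485 -0.485 -0.728
  outer loop
   vertex 0.5 3.3 1.1
   vertex 1.5 2.9 0.7
   vertex 3.6 0.2 1.1
  endloop
 endfacet
 facet normal -0.830 -0.484 0.277
  outer loop
   vertex 0.5 3.3 1.1
   vertex 1.3 3.7 4.2
   vertex 0.0 4.9 2.4
  endloop
 endfacet
 facet normal -0.682 -0.682 0.264
  outer loop
   vertex 0.5 3.3 1.1
   vertex 3.6 0.2 1.1
   vertex 1.3 3.7 4.2
  endloop
 endfacet
 facet normal 0.132 0.928 -0.349
  outer loop
   vertex 3.8 5.0 4.1
   vertex 4.3 3.8 1.1
   vertex 0.0 4.9 2.4
  endloop
 endfacet
 facet normal 0.778 0.618 -0.117
  outer loop
   vertex 3.8 5.0 4.1
   vertex 4.7 4.0 4.8
   vertex 4.3 3.8 1.1
  endloop
 endfacet
 facet normal -0.319 0.666 0.674
  outer loop
   vertex 3.8 5.0 4.1
   vertex 0.0 4.9 2.4
   vertex 1.3 3.7 4.2
  endloop
 endfacet
 facet normal -0.194 0.440 0.877
  outer loop
   vertex 3.8 5.0 4.1
   vertex 1.3 3.7 4.2
   vertex 4.7 4.0 4.8
  endloop
 endfacet
 facet normal -0.050 0.531 -0.846
  outer loop
   vertex 0.7 4.1 1.5
   vertex 4.3 3.8 1.1
   vertex 1.5 2.9 0.7
  endloop
 endfacet
 facet normal -0.158 0.473 -0.867
  outer loop
   vertex 0.7 4.1 1.5
   vertex 1.5 2.9 0.7
   vertex 0.5 3.3 1.1
  endloop
 endfacet
 facet normal -0.013 0.742 -0.670
  outer loop
   vertex 0.7 4.1 1.5
   vertex 0.0 4.9 2.4
   vertex 4.3 3.8 1.1
  endloop
 endfacet
 facet normal -0.424 0.488 -0.763
  outer loop
   vertex 0.7 4.1 1.5
   vertex 0.5 3.3 1.1
   vertex 0.0 4.9 2.4
  endloop
 endfacet
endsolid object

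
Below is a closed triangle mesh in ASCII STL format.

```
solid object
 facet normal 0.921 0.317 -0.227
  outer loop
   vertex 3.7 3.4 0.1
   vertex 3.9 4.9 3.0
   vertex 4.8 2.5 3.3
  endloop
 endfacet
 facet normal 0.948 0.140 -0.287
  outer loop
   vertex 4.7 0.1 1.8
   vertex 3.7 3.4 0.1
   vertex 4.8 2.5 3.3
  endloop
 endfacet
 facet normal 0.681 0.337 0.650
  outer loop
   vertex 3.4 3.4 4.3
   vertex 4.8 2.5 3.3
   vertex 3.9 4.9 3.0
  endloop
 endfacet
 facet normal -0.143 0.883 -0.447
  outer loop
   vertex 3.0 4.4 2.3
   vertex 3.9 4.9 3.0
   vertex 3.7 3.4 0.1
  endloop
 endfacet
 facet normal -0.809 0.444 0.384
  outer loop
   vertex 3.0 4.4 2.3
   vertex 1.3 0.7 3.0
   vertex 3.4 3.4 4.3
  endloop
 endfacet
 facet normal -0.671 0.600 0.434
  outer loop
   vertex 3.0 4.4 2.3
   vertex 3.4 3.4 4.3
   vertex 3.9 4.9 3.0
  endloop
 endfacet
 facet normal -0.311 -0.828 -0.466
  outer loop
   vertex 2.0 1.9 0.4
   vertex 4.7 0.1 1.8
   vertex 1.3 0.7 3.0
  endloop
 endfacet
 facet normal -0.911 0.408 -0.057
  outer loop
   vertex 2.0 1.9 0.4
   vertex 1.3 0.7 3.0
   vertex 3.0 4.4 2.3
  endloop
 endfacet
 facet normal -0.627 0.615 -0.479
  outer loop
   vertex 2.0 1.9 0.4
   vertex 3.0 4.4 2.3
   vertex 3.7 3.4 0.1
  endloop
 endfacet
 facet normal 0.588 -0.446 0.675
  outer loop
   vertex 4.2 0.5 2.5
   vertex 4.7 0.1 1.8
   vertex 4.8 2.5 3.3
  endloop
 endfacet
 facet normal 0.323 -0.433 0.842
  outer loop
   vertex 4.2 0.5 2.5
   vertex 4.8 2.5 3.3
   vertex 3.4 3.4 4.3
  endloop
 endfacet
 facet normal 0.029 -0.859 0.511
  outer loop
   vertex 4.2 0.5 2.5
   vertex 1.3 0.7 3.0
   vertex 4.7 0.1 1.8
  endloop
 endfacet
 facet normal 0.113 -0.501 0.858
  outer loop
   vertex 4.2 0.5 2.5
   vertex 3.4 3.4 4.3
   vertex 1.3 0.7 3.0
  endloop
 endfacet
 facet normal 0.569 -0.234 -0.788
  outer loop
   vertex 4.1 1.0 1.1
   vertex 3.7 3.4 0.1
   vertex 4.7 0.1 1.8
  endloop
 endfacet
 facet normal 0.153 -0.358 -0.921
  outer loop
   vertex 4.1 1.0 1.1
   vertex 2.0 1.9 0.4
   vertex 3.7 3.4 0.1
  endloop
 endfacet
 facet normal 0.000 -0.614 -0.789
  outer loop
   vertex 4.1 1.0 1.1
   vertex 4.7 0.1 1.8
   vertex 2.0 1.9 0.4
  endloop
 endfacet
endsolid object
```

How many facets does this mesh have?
16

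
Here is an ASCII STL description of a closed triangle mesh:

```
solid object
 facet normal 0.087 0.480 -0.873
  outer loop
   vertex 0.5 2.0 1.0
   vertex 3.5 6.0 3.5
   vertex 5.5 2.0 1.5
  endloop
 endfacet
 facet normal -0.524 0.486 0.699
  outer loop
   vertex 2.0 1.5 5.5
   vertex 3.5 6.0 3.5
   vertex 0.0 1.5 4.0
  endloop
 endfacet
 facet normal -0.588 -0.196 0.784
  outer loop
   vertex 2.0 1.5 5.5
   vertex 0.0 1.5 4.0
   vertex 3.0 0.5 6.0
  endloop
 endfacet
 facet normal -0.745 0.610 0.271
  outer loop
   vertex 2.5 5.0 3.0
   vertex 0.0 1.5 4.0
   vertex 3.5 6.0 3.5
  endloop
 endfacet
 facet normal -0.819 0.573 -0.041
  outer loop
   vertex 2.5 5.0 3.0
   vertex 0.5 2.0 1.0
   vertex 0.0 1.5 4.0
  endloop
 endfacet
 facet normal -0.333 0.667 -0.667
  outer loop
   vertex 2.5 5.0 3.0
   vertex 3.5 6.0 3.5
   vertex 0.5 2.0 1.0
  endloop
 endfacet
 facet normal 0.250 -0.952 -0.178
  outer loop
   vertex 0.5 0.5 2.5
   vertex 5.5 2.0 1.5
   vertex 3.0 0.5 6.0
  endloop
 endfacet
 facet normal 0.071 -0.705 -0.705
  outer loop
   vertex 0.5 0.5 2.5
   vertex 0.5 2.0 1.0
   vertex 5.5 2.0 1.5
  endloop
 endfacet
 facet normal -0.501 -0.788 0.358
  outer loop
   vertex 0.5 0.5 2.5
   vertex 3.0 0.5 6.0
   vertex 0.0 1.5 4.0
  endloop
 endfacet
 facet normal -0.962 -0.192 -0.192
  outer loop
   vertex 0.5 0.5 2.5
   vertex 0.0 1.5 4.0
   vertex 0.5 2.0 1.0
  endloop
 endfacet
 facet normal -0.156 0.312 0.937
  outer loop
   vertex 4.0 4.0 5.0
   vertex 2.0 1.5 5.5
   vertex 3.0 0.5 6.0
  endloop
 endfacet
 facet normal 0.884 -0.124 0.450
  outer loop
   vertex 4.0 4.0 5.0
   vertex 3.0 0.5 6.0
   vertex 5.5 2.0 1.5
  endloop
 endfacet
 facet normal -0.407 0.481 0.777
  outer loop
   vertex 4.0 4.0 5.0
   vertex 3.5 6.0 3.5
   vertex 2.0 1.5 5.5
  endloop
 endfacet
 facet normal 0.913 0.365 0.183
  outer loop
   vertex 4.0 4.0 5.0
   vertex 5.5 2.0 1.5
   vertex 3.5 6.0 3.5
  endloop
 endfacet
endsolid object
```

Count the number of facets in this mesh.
14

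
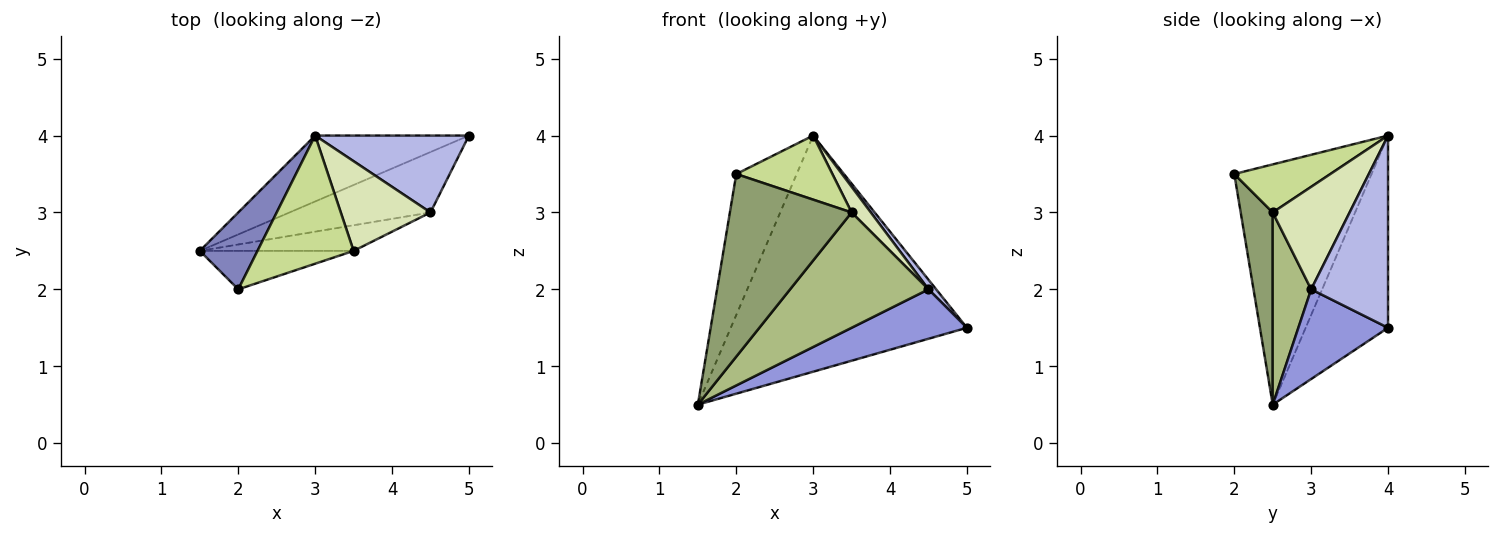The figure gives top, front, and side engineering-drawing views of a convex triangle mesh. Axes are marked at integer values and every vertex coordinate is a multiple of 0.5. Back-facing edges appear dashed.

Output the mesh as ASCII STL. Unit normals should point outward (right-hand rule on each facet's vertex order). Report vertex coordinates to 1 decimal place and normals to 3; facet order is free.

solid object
 facet normal -0.319 0.913 -0.255
  outer loop
   vertex 3.0 4.0 4.0
   vertex 5.0 4.0 1.5
   vertex 1.5 2.5 0.5
  endloop
 endfacet
 facet normal -0.894 0.393 0.215
  outer loop
   vertex 2.0 2.0 3.5
   vertex 3.0 4.0 4.0
   vertex 1.5 2.5 0.5
  endloop
 endfacet
 facet normal 0.442 -0.568 -0.694
  outer loop
   vertex 4.5 3.0 2.0
   vertex 1.5 2.5 0.5
   vertex 5.0 4.0 1.5
  endloop
 endfacet
 facet normal 0.778 -0.078 0.623
  outer loop
   vertex 4.5 3.0 2.0
   vertex 5.0 4.0 1.5
   vertex 3.0 4.0 4.0
  endloop
 endfacet
 facet normal 0.249 -0.948 -0.200
  outer loop
   vertex 3.5 2.5 3.0
   vertex 2.0 2.0 3.5
   vertex 1.5 2.5 0.5
  endloop
 endfacet
 facet normal 0.262 -0.942 -0.209
  outer loop
   vertex 3.5 2.5 3.0
   vertex 1.5 2.5 0.5
   vertex 4.5 3.0 2.0
  endloop
 endfacet
 facet normal 0.408 -0.408 0.816
  outer loop
   vertex 3.5 2.5 3.0
   vertex 3.0 4.0 4.0
   vertex 2.0 2.0 3.5
  endloop
 endfacet
 facet normal 0.740 -0.185 0.647
  outer loop
   vertex 3.5 2.5 3.0
   vertex 4.5 3.0 2.0
   vertex 3.0 4.0 4.0
  endloop
 endfacet
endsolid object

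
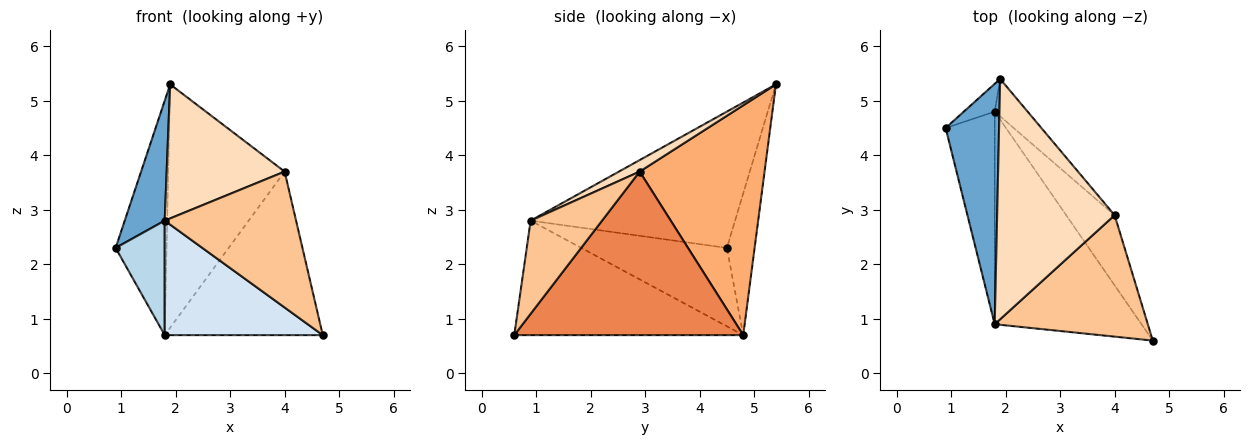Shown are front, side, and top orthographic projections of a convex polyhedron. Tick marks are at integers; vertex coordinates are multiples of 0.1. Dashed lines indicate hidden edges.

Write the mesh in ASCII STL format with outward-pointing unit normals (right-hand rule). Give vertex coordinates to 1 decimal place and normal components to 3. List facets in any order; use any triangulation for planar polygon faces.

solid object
 facet normal -0.916 -0.179 0.359
  outer loop
   vertex 1.8 0.9 2.8
   vertex 1.9 5.4 5.3
   vertex 0.9 4.5 2.3
  endloop
 endfacet
 facet normal -0.475 0.874 -0.104
  outer loop
   vertex 1.8 4.8 0.7
   vertex 0.9 4.5 2.3
   vertex 1.9 5.4 5.3
  endloop
 endfacet
 facet normal -0.815 -0.275 -0.510
  outer loop
   vertex 1.8 4.8 0.7
   vertex 1.8 0.9 2.8
   vertex 0.9 4.5 2.3
  endloop
 endfacet
 facet normal -0.566 -0.391 -0.726
  outer loop
   vertex 1.8 4.8 0.7
   vertex 4.7 0.6 0.7
   vertex 1.8 0.9 2.8
  endloop
 endfacet
 facet normal 0.800 0.552 -0.237
  outer loop
   vertex 4.0 2.9 3.7
   vertex 4.7 0.6 0.7
   vertex 1.8 4.8 0.7
  endloop
 endfacet
 facet normal 0.728 0.678 -0.104
  outer loop
   vertex 4.0 2.9 3.7
   vertex 1.8 4.8 0.7
   vertex 1.9 5.4 5.3
  endloop
 endfacet
 facet normal 0.376 -0.691 0.617
  outer loop
   vertex 4.0 2.9 3.7
   vertex 1.8 0.9 2.8
   vertex 4.7 0.6 0.7
  endloop
 endfacet
 facet normal 0.085 -0.485 0.870
  outer loop
   vertex 4.0 2.9 3.7
   vertex 1.9 5.4 5.3
   vertex 1.8 0.9 2.8
  endloop
 endfacet
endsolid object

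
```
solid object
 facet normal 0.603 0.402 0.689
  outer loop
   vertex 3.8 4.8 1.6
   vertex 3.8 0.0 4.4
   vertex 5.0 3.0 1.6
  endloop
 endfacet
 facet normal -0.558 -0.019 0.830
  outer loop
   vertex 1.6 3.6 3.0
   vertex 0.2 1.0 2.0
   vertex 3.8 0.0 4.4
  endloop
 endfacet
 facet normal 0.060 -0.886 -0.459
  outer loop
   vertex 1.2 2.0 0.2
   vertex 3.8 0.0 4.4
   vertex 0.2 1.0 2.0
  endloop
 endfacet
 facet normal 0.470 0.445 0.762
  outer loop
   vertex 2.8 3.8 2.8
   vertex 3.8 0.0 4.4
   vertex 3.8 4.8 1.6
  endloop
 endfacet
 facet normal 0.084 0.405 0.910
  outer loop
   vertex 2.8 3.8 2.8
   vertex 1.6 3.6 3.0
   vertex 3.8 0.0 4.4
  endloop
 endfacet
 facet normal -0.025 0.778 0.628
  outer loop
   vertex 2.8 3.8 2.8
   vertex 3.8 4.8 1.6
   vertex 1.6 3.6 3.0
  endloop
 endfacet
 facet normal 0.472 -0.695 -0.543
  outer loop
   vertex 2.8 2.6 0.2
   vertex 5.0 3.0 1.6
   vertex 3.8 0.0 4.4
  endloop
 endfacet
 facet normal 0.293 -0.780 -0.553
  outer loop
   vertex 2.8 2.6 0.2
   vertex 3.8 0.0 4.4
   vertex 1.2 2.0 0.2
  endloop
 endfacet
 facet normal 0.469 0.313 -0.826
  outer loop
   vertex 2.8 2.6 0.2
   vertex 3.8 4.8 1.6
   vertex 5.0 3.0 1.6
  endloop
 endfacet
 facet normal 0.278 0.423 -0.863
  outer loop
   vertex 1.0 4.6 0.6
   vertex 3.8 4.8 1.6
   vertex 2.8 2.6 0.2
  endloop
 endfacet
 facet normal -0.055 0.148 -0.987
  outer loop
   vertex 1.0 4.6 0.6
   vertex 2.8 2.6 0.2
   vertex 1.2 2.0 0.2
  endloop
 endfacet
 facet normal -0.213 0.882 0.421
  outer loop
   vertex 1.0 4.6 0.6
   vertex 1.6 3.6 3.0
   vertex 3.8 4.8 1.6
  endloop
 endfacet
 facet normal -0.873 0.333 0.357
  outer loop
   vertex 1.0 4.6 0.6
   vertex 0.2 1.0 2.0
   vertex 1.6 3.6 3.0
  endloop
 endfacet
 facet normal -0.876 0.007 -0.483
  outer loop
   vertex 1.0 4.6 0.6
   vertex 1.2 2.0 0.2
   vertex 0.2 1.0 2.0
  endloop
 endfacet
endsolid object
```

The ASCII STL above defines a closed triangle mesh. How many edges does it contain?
21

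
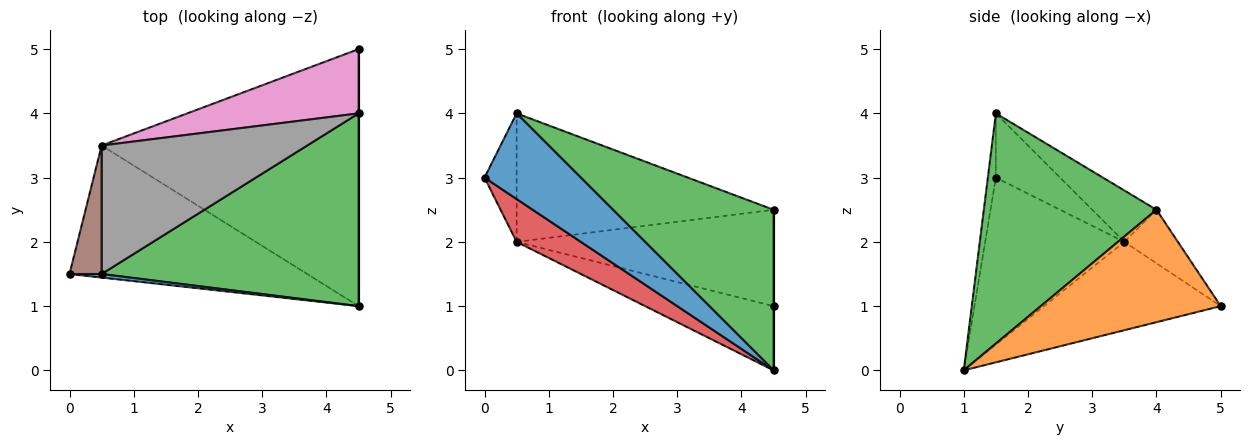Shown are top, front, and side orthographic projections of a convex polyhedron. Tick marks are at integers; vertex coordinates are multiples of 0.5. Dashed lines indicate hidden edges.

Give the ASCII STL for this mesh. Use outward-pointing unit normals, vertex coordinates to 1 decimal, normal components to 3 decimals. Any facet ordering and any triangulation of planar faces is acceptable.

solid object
 facet normal -0.083 -0.996 0.041
  outer loop
   vertex 0.5 1.5 4.0
   vertex 0.0 1.5 3.0
   vertex 4.5 1.0 0.0
  endloop
 endfacet
 facet normal 1.000 0.000 0.000
  outer loop
   vertex 4.5 4.0 2.5
   vertex 4.5 1.0 0.0
   vertex 4.5 5.0 1.0
  endloop
 endfacet
 facet normal 0.567 -0.527 0.633
  outer loop
   vertex 4.5 4.0 2.5
   vertex 0.5 1.5 4.0
   vertex 4.5 1.0 0.0
  endloop
 endfacet
 facet normal -0.556 -0.256 -0.791
  outer loop
   vertex 0.5 3.5 2.0
   vertex 4.5 1.0 0.0
   vertex 0.0 1.5 3.0
  endloop
 endfacet
 facet normal -0.316 0.230 -0.920
  outer loop
   vertex 0.5 3.5 2.0
   vertex 4.5 5.0 1.0
   vertex 4.5 1.0 0.0
  endloop
 endfacet
 facet normal -0.816 0.408 0.408
  outer loop
   vertex 0.5 3.5 2.0
   vertex 0.0 1.5 3.0
   vertex 0.5 1.5 4.0
  endloop
 endfacet
 facet normal -0.171 0.820 0.547
  outer loop
   vertex 0.5 3.5 2.0
   vertex 4.5 4.0 2.5
   vertex 4.5 5.0 1.0
  endloop
 endfacet
 facet normal -0.174 0.696 0.696
  outer loop
   vertex 0.5 3.5 2.0
   vertex 0.5 1.5 4.0
   vertex 4.5 4.0 2.5
  endloop
 endfacet
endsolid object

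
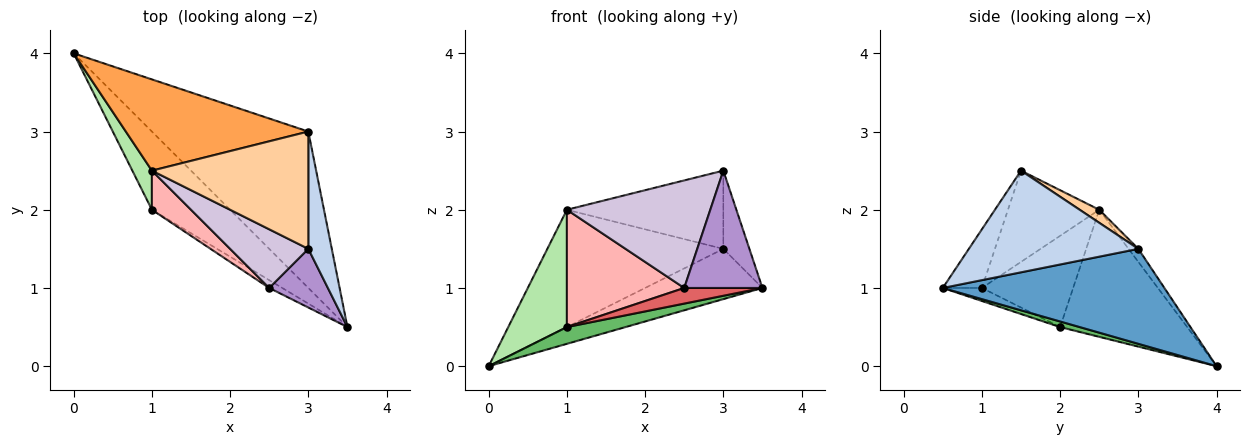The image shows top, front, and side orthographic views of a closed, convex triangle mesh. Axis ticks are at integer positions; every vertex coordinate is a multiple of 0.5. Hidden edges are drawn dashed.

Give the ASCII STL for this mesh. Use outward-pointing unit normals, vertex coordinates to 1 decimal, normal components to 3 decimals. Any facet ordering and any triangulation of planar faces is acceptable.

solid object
 facet normal 0.500 0.265 -0.824
  outer loop
   vertex 3.0 3.0 1.5
   vertex 3.5 0.5 1.0
   vertex 0.0 4.0 0.0
  endloop
 endfacet
 facet normal 0.964 0.148 0.222
  outer loop
   vertex 3.0 3.0 1.5
   vertex 3.0 1.5 2.5
   vertex 3.5 0.5 1.0
  endloop
 endfacet
 facet normal -0.044 0.789 0.613
  outer loop
   vertex 3.0 3.0 1.5
   vertex 0.0 4.0 0.0
   vertex 1.0 2.5 2.0
  endloop
 endfacet
 facet normal 0.069 0.553 0.830
  outer loop
   vertex 3.0 3.0 1.5
   vertex 1.0 2.5 2.0
   vertex 3.0 1.5 2.5
  endloop
 endfacet
 facet normal 0.070 -0.209 -0.975
  outer loop
   vertex 1.0 2.0 0.5
   vertex 0.0 4.0 0.0
   vertex 3.5 0.5 1.0
  endloop
 endfacet
 facet normal -0.899 -0.415 0.138
  outer loop
   vertex 1.0 2.0 0.5
   vertex 1.0 2.5 2.0
   vertex 0.0 4.0 0.0
  endloop
 endfacet
 facet normal -0.408 -0.816 -0.408
  outer loop
   vertex 2.5 1.0 1.0
   vertex 1.0 2.0 0.5
   vertex 3.5 0.5 1.0
  endloop
 endfacet
 facet normal -0.594 -0.763 0.254
  outer loop
   vertex 2.5 1.0 1.0
   vertex 1.0 2.5 2.0
   vertex 1.0 2.0 0.5
  endloop
 endfacet
 facet normal -0.408 -0.816 0.408
  outer loop
   vertex 2.5 1.0 1.0
   vertex 3.5 0.5 1.0
   vertex 3.0 1.5 2.5
  endloop
 endfacet
 facet normal -0.488 -0.766 0.418
  outer loop
   vertex 2.5 1.0 1.0
   vertex 3.0 1.5 2.5
   vertex 1.0 2.5 2.0
  endloop
 endfacet
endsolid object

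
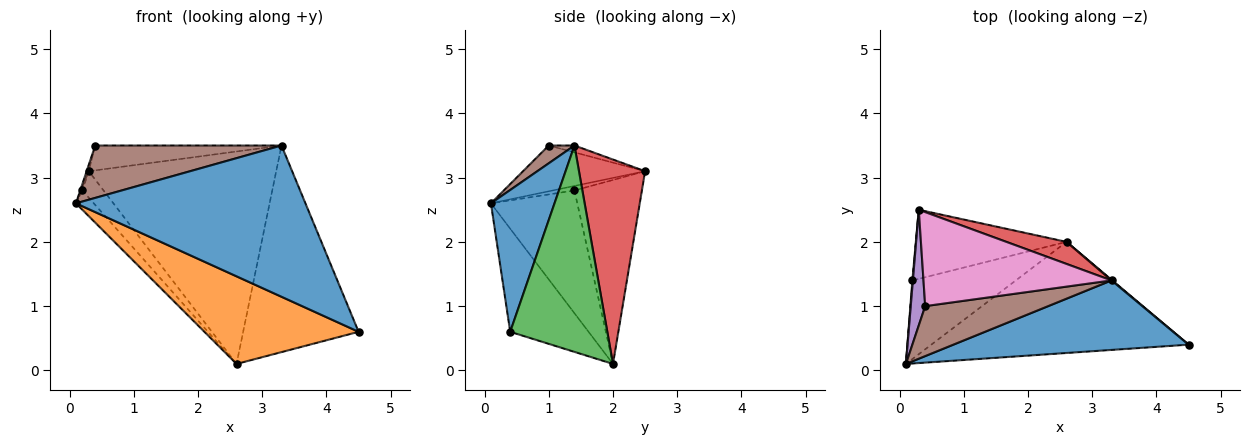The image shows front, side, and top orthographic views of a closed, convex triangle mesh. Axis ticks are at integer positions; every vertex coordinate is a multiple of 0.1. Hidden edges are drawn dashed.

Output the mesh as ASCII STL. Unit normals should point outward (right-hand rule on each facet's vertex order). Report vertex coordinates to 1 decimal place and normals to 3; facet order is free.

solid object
 facet normal 0.244 -0.881 0.405
  outer loop
   vertex 3.3 1.4 3.5
   vertex 0.1 0.1 2.6
   vertex 4.5 0.4 0.6
  endloop
 endfacet
 facet normal -0.300 -0.591 -0.749
  outer loop
   vertex 2.6 2.0 0.1
   vertex 4.5 0.4 0.6
   vertex 0.1 0.1 2.6
  endloop
 endfacet
 facet normal 0.644 0.765 0.003
  outer loop
   vertex 2.6 2.0 0.1
   vertex 3.3 1.4 3.5
   vertex 4.5 0.4 0.6
  endloop
 endfacet
 facet normal 0.331 0.939 0.097
  outer loop
   vertex 2.6 2.0 0.1
   vertex 0.3 2.5 3.1
   vertex 3.3 1.4 3.5
  endloop
 endfacet
 facet normal -0.953 0.017 0.301
  outer loop
   vertex 0.4 1.0 3.5
   vertex 0.3 2.5 3.1
   vertex 0.1 0.1 2.6
  endloop
 endfacet
 facet normal 0.099 -0.720 0.687
  outer loop
   vertex 0.4 1.0 3.5
   vertex 0.1 0.1 2.6
   vertex 3.3 1.4 3.5
  endloop
 endfacet
 facet normal -0.035 0.255 0.966
  outer loop
   vertex 0.4 1.0 3.5
   vertex 3.3 1.4 3.5
   vertex 0.3 2.5 3.1
  endloop
 endfacet
 facet normal -0.991 0.058 0.117
  outer loop
   vertex 0.2 1.4 2.8
   vertex 0.1 0.1 2.6
   vertex 0.3 2.5 3.1
  endloop
 endfacet
 facet normal -0.755 0.156 -0.637
  outer loop
   vertex 0.2 1.4 2.8
   vertex 2.6 2.0 0.1
   vertex 0.1 0.1 2.6
  endloop
 endfacet
 facet normal -0.752 0.236 -0.616
  outer loop
   vertex 0.2 1.4 2.8
   vertex 0.3 2.5 3.1
   vertex 2.6 2.0 0.1
  endloop
 endfacet
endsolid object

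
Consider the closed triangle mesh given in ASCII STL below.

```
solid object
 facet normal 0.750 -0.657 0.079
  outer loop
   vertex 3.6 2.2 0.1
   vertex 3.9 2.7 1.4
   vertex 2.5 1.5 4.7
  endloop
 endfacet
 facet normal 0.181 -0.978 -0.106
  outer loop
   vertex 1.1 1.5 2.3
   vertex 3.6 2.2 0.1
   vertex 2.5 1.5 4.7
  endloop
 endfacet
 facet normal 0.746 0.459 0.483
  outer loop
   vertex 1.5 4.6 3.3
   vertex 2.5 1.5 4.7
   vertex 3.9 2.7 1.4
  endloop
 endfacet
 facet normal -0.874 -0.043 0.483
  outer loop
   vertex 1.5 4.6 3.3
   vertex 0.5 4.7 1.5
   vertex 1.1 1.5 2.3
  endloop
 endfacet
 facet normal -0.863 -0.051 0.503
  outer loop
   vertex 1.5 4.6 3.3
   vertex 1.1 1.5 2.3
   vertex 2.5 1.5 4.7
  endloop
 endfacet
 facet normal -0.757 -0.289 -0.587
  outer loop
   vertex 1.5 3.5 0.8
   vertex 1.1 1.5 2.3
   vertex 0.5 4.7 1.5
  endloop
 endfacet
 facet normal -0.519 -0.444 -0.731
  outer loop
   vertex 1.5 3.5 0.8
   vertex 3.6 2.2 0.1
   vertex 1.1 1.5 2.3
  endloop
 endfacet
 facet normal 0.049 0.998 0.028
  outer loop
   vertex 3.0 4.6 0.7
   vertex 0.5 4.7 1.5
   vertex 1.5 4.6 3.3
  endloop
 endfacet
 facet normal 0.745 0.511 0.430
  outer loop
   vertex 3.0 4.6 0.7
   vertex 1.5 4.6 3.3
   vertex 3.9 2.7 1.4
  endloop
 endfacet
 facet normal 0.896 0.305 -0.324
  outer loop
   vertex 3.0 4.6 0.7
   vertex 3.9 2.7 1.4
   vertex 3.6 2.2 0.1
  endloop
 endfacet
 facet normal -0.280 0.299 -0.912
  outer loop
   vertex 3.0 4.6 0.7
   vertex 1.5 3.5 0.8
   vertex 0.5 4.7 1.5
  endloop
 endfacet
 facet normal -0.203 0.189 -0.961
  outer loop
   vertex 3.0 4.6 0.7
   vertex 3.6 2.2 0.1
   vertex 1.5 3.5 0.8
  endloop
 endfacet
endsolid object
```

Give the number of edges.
18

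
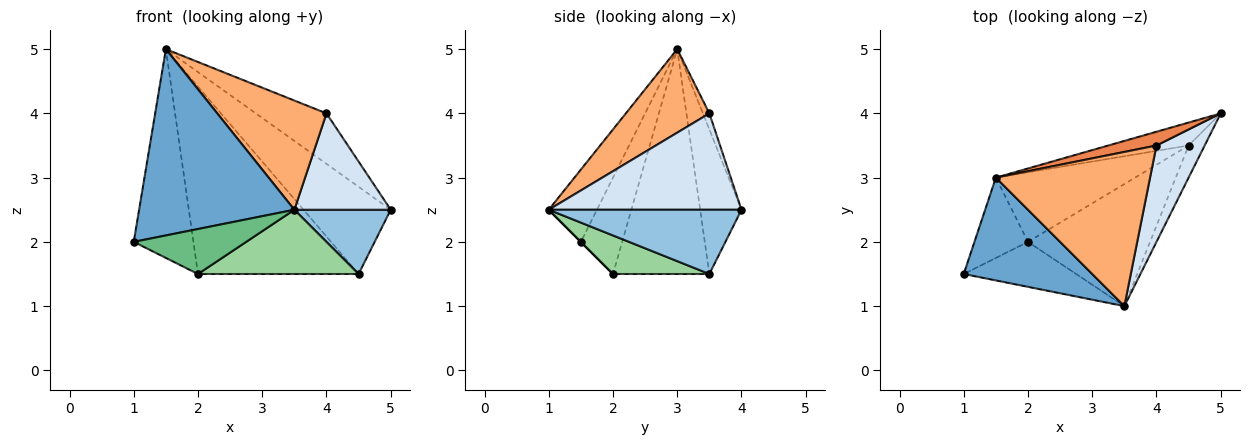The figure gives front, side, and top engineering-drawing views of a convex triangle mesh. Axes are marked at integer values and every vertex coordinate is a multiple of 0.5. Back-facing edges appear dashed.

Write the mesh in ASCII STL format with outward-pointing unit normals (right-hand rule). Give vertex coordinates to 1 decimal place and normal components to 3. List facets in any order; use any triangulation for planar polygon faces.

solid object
 facet normal -0.262 -0.845 0.466
  outer loop
   vertex 1.5 3.0 5.0
   vertex 1.0 1.5 2.0
   vertex 3.5 1.0 2.5
  endloop
 endfacet
 facet normal 0.873 -0.436 -0.218
  outer loop
   vertex 4.5 3.5 1.5
   vertex 5.0 4.0 2.5
   vertex 3.5 1.0 2.5
  endloop
 endfacet
 facet normal -0.416 0.879 -0.231
  outer loop
   vertex 4.5 3.5 1.5
   vertex 1.5 3.0 5.0
   vertex 5.0 4.0 2.5
  endloop
 endfacet
 facet normal 0.816 -0.408 0.408
  outer loop
   vertex 4.0 3.5 4.0
   vertex 3.5 1.0 2.5
   vertex 5.0 4.0 2.5
  endloop
 endfacet
 facet normal -0.087 0.961 0.262
  outer loop
   vertex 4.0 3.5 4.0
   vertex 5.0 4.0 2.5
   vertex 1.5 3.0 5.0
  endloop
 endfacet
 facet normal 0.404 -0.529 0.746
  outer loop
   vertex 4.0 3.5 4.0
   vertex 1.5 3.0 5.0
   vertex 3.5 1.0 2.5
  endloop
 endfacet
 facet normal -0.543 0.784 -0.302
  outer loop
   vertex 2.0 2.0 1.5
   vertex 1.0 1.5 2.0
   vertex 1.5 3.0 5.0
  endloop
 endfacet
 facet normal -0.490 0.817 -0.303
  outer loop
   vertex 2.0 2.0 1.5
   vertex 1.5 3.0 5.0
   vertex 4.5 3.5 1.5
  endloop
 endfacet
 facet normal 0.000 -0.707 -0.707
  outer loop
   vertex 2.0 2.0 1.5
   vertex 3.5 1.0 2.5
   vertex 1.0 1.5 2.0
  endloop
 endfacet
 facet normal 0.269 -0.449 -0.852
  outer loop
   vertex 2.0 2.0 1.5
   vertex 4.5 3.5 1.5
   vertex 3.5 1.0 2.5
  endloop
 endfacet
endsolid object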